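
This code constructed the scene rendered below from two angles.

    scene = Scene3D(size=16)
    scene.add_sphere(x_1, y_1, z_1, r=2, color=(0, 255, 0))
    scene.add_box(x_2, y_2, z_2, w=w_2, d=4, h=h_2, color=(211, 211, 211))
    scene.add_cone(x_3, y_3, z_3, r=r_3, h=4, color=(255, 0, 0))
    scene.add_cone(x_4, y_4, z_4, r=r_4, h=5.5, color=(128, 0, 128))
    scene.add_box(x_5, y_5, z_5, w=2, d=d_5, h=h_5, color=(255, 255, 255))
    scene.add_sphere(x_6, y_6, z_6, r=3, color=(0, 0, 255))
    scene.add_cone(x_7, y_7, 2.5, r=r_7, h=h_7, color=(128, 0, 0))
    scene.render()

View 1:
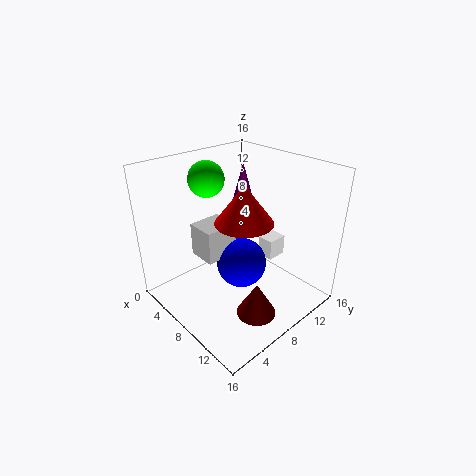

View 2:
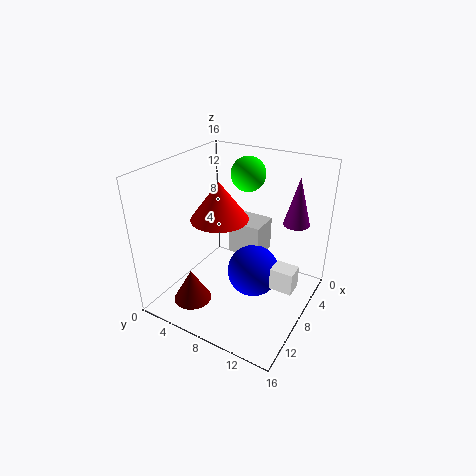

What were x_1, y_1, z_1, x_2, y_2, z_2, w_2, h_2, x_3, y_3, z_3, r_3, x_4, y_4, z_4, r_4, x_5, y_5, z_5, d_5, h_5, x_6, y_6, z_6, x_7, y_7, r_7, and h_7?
x_1 = 4, y_1 = 7, z_1 = 14, x_2 = 2.5, y_2 = 5.5, z_2 = 4.5, w_2 = 3.5, h_2 = 4, x_3 = 10, y_3 = 7, z_3 = 11, r_3 = 3, x_4 = 3.5, y_4 = 13, z_4 = 9, r_4 = 1.5, x_5 = 7, y_5 = 12.5, z_5 = 3.5, d_5 = 2.5, h_5 = 2.5, x_6 = 7, y_6 = 9.5, z_6 = 3.5, x_7 = 13.5, y_7 = 5.5, r_7 = 2, h_7 = 3.5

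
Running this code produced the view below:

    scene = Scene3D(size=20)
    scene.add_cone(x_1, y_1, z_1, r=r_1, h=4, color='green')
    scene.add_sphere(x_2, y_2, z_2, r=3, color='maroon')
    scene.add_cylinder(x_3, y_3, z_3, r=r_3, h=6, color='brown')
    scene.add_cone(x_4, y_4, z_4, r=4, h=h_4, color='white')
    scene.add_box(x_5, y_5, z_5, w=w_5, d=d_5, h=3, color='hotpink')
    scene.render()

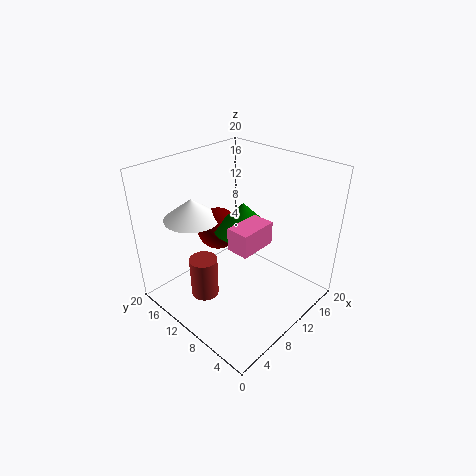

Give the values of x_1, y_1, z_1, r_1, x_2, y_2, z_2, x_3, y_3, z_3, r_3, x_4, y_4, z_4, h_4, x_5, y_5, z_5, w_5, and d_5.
x_1 = 11
y_1 = 10
z_1 = 11
r_1 = 4
x_2 = 10
y_2 = 14
z_2 = 10
x_3 = 6
y_3 = 13
z_3 = 1
r_3 = 2
x_4 = 7
y_4 = 16
z_4 = 12
h_4 = 3
x_5 = 6
y_5 = 5
z_5 = 11
w_5 = 5
d_5 = 3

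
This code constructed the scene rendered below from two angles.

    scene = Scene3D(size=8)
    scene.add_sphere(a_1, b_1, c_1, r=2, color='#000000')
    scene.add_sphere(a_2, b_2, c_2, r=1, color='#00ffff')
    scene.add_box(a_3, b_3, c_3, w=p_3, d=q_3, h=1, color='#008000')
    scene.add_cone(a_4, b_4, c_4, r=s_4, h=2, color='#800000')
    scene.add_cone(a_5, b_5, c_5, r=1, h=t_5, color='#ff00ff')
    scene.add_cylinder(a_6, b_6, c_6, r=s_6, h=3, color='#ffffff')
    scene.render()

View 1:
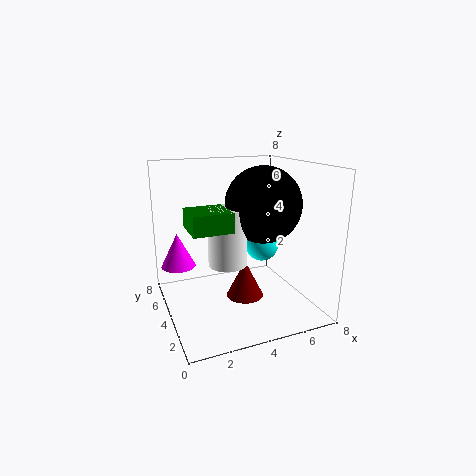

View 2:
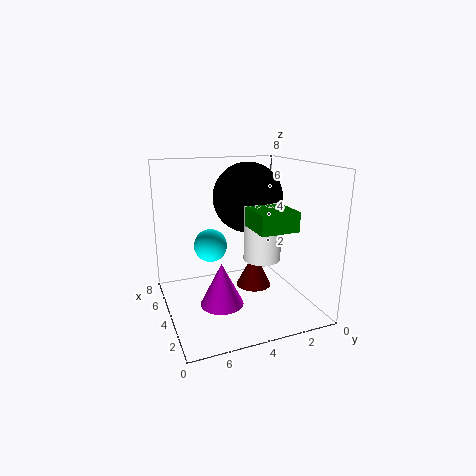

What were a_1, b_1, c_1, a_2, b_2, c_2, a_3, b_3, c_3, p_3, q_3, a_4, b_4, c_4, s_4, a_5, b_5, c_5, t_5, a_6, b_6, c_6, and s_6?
a_1 = 5
b_1 = 3
c_1 = 6
a_2 = 6
b_2 = 5
c_2 = 3
a_3 = 1
b_3 = 2
c_3 = 5
p_3 = 2
q_3 = 2
a_4 = 4
b_4 = 3
c_4 = 1
s_4 = 1
a_5 = 1
b_5 = 6
c_5 = 2
t_5 = 2
a_6 = 3
b_6 = 3
c_6 = 3
s_6 = 1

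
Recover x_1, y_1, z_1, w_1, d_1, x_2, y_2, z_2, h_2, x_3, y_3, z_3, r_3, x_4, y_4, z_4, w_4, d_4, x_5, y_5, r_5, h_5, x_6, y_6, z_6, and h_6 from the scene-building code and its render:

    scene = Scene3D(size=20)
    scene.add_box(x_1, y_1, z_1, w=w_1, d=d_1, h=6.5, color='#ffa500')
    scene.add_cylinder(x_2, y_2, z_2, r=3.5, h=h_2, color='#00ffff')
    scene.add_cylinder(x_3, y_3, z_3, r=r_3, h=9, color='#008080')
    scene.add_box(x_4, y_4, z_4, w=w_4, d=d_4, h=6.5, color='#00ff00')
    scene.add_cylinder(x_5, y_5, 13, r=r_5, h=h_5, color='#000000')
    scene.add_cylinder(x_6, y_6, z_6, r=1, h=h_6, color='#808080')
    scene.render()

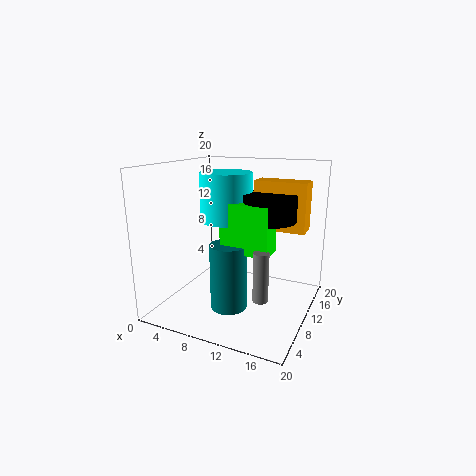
x_1 = 12; y_1 = 10.5; z_1 = 11.5; w_1 = 7; d_1 = 3; x_2 = 8.5; y_2 = 9.5; z_2 = 12.5; h_2 = 6.5; x_3 = 10; y_3 = 7; z_3 = 1; r_3 = 2.5; x_4 = 9; y_4 = 6.5; z_4 = 9; w_4 = 6.5; d_4 = 3.5; x_5 = 14.5; y_5 = 10; r_5 = 3.5; h_5 = 3.5; x_6 = 15; y_6 = 6; z_6 = 3.5; h_6 = 6.5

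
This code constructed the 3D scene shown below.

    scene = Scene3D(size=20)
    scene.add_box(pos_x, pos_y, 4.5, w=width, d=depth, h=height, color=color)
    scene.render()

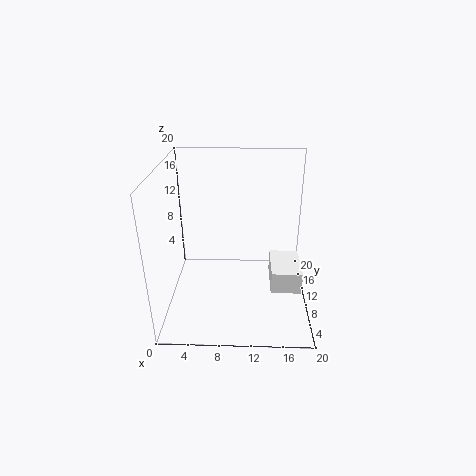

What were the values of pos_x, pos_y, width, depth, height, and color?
pos_x = 14.5; pos_y = 5; width = 4; depth = 6; height = 3; color = 'white'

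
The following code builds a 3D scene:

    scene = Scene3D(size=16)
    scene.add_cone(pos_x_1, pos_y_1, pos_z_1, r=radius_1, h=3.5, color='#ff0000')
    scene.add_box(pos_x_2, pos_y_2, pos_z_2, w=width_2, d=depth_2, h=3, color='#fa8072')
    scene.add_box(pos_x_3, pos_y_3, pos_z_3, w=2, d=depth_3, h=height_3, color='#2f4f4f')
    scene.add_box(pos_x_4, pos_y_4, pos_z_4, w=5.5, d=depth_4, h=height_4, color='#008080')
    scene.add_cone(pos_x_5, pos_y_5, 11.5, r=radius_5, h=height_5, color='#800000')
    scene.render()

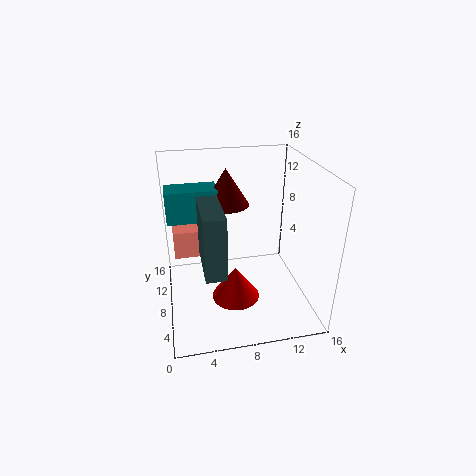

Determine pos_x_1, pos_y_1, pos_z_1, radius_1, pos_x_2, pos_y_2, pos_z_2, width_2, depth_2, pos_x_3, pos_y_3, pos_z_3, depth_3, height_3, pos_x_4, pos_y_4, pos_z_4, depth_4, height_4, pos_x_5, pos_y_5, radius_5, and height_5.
pos_x_1 = 7, pos_y_1 = 4.5, pos_z_1 = 3, radius_1 = 2.5, pos_x_2 = 1, pos_y_2 = 7.5, pos_z_2 = 6.5, width_2 = 3, depth_2 = 2.5, pos_x_3 = 3.5, pos_y_3 = 0.5, pos_z_3 = 8, depth_3 = 5.5, height_3 = 6, pos_x_4 = 0.5, pos_y_4 = 8.5, pos_z_4 = 10, depth_4 = 3, height_4 = 3.5, pos_x_5 = 7, pos_y_5 = 9.5, radius_5 = 2.5, height_5 = 4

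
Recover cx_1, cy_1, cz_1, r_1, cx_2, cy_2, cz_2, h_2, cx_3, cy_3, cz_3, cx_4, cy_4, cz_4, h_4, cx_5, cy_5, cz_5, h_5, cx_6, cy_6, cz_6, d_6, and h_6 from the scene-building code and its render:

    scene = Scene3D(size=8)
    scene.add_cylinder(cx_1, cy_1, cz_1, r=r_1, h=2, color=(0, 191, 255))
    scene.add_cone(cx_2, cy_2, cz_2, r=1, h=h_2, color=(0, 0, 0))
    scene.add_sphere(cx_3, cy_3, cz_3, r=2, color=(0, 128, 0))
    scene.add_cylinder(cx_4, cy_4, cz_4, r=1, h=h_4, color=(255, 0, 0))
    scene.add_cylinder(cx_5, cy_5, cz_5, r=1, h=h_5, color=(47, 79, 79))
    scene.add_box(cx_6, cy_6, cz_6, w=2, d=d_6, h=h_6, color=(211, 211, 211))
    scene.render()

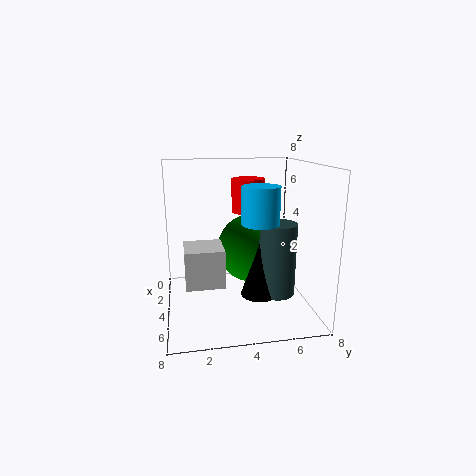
cx_1 = 5
cy_1 = 5
cz_1 = 5
r_1 = 1
cx_2 = 5
cy_2 = 5
cz_2 = 1
h_2 = 3
cx_3 = 3
cy_3 = 5
cz_3 = 3
cx_4 = 2
cy_4 = 5
cz_4 = 5
h_4 = 2
cx_5 = 5
cy_5 = 6
cz_5 = 1
h_5 = 4
cx_6 = 4
cy_6 = 1
cz_6 = 2
d_6 = 2
h_6 = 2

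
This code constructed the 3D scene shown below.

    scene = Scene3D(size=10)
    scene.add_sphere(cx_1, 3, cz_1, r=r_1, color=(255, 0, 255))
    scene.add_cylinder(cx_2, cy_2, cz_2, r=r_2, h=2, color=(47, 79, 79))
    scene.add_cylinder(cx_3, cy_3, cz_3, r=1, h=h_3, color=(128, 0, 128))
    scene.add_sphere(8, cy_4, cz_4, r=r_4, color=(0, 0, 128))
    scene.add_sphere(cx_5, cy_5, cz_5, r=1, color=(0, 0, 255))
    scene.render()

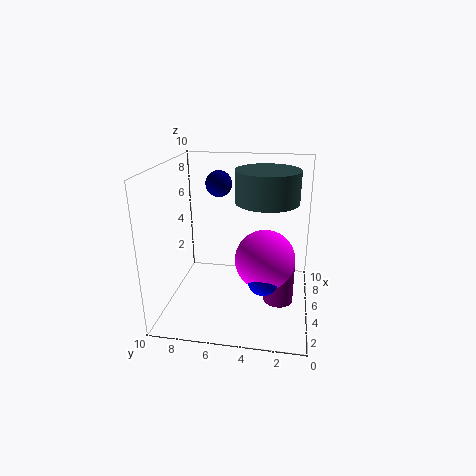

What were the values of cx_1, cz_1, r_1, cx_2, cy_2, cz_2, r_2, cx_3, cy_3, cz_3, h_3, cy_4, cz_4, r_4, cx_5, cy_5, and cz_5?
cx_1 = 4; cz_1 = 4; r_1 = 2; cx_2 = 4; cy_2 = 3; cz_2 = 8; r_2 = 2; cx_3 = 4; cy_3 = 2; cz_3 = 1; h_3 = 3; cy_4 = 7; cz_4 = 8; r_4 = 1; cx_5 = 3; cy_5 = 3; cz_5 = 3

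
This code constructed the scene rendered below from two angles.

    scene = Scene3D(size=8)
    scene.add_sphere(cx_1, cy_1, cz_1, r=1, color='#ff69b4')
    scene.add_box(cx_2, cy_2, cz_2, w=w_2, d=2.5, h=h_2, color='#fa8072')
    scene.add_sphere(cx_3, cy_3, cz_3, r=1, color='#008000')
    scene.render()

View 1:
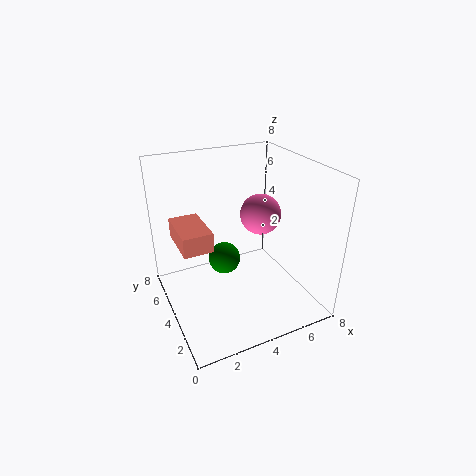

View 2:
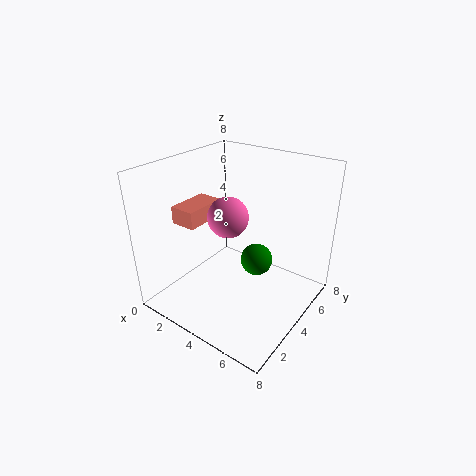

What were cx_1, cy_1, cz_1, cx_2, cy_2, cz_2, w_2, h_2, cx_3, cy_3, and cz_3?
cx_1 = 4.5
cy_1 = 2.5
cz_1 = 6
cx_2 = 0.5
cy_2 = 2.5
cz_2 = 4.5
w_2 = 1.5
h_2 = 1
cx_3 = 4
cy_3 = 6
cz_3 = 1.5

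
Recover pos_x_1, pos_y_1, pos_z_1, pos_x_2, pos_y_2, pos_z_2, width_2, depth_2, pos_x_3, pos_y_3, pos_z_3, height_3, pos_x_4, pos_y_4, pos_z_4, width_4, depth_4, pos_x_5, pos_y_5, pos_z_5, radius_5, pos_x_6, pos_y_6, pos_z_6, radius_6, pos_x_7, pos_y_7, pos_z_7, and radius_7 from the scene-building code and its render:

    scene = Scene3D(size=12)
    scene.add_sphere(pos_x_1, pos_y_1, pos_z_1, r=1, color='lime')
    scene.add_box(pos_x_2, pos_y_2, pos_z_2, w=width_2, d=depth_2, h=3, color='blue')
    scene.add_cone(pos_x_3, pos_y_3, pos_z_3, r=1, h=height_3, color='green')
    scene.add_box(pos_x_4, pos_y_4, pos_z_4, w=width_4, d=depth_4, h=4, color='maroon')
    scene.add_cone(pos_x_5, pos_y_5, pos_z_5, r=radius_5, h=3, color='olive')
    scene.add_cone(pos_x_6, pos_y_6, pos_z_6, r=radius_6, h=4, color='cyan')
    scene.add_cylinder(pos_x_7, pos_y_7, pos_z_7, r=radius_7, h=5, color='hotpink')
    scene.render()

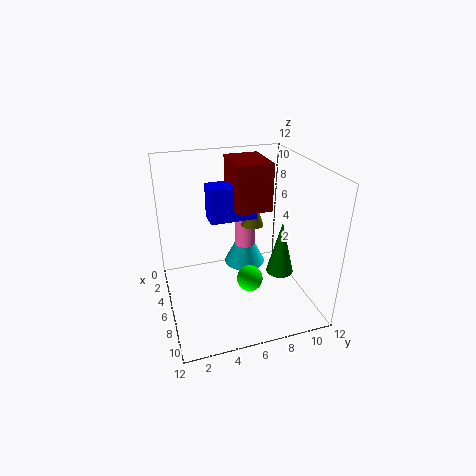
pos_x_1 = 9, pos_y_1 = 6, pos_z_1 = 4, pos_x_2 = 3, pos_y_2 = 4, pos_z_2 = 7, width_2 = 2, depth_2 = 4, pos_x_3 = 10, pos_y_3 = 8, pos_z_3 = 5, height_3 = 4, pos_x_4 = 2, pos_y_4 = 6, pos_z_4 = 8, width_4 = 4, depth_4 = 3, pos_x_5 = 4, pos_y_5 = 8, pos_z_5 = 6, radius_5 = 1, pos_x_6 = 2, pos_y_6 = 8, pos_z_6 = 1, radius_6 = 2, pos_x_7 = 2, pos_y_7 = 8, pos_z_7 = 1, radius_7 = 1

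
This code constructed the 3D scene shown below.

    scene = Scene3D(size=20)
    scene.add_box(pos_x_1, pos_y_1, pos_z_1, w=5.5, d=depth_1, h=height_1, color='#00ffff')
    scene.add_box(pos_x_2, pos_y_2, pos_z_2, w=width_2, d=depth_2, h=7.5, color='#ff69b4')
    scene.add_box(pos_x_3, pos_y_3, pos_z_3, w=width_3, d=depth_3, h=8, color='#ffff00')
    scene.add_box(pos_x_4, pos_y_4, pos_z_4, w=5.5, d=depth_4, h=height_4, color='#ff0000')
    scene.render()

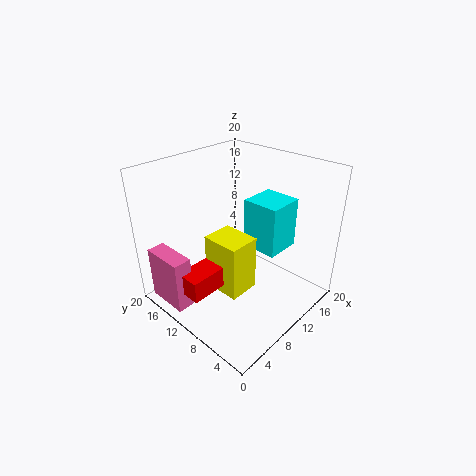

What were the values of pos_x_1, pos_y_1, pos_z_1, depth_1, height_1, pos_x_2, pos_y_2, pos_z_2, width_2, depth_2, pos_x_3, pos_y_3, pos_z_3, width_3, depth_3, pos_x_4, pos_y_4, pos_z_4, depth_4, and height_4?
pos_x_1 = 13.5, pos_y_1 = 6.5, pos_z_1 = 6.5, depth_1 = 5.5, height_1 = 7.5, pos_x_2 = 0.5, pos_y_2 = 12, pos_z_2 = 1.5, width_2 = 2.5, depth_2 = 6, pos_x_3 = 6.5, pos_y_3 = 7.5, pos_z_3 = 2.5, width_3 = 4.5, depth_3 = 5.5, pos_x_4 = 1.5, pos_y_4 = 9.5, pos_z_4 = 4, depth_4 = 3.5, height_4 = 3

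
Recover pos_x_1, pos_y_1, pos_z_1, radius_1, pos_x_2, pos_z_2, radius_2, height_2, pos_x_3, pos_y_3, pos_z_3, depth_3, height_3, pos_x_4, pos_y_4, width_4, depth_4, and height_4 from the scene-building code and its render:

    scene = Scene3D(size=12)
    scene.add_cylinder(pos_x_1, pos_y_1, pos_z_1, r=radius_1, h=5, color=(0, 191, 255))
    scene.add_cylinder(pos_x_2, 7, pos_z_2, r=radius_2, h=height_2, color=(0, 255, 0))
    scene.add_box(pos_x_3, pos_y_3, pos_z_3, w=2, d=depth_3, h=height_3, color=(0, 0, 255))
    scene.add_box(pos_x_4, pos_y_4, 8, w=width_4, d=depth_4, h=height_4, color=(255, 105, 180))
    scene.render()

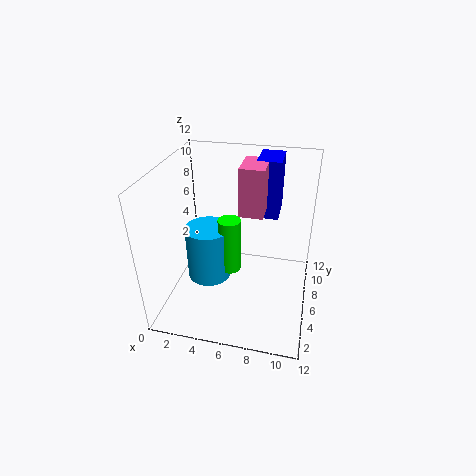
pos_x_1 = 3, pos_y_1 = 7, pos_z_1 = 1, radius_1 = 2, pos_x_2 = 5, pos_z_2 = 2, radius_2 = 1, height_2 = 5, pos_x_3 = 7, pos_y_3 = 8, pos_z_3 = 7, depth_3 = 3, height_3 = 5, pos_x_4 = 6, pos_y_4 = 6, width_4 = 2, depth_4 = 3, height_4 = 4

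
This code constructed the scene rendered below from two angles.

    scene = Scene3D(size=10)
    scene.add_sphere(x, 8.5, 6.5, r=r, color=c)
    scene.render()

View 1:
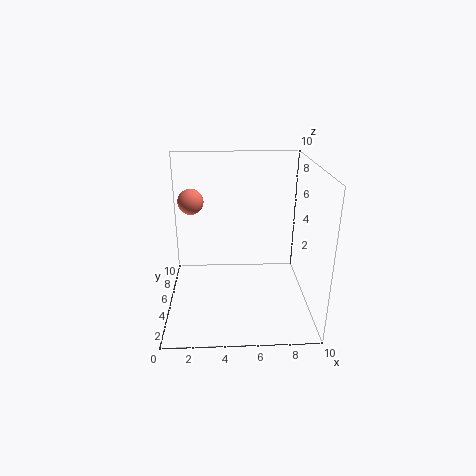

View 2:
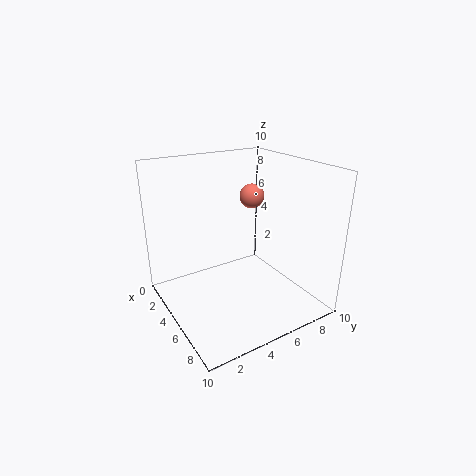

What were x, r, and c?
x = 1.5
r = 1
c = 'salmon'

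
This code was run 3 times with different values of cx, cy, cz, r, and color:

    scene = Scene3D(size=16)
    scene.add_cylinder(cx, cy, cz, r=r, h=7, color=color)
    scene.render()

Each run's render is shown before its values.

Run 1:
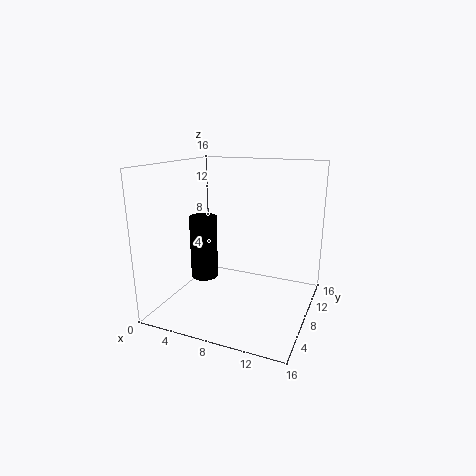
cx = 4.5, cy = 6.5, cz = 3.5, r = 1.5, color = 'black'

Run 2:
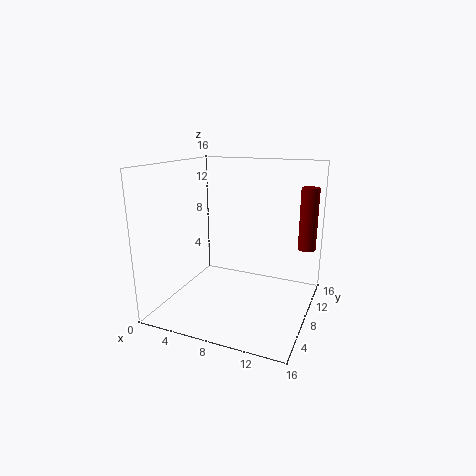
cx = 15, cy = 11.5, cz = 6.5, r = 1, color = 'maroon'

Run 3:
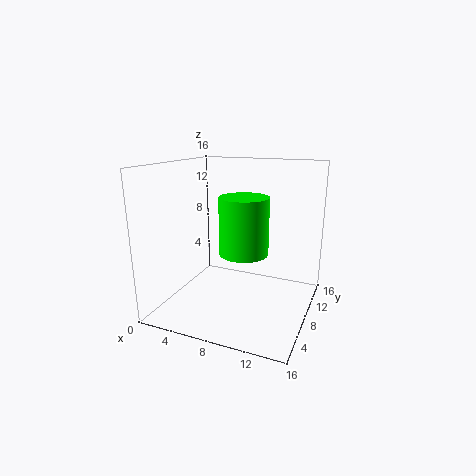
cx = 7.5, cy = 11, cz = 5, r = 3, color = 'lime'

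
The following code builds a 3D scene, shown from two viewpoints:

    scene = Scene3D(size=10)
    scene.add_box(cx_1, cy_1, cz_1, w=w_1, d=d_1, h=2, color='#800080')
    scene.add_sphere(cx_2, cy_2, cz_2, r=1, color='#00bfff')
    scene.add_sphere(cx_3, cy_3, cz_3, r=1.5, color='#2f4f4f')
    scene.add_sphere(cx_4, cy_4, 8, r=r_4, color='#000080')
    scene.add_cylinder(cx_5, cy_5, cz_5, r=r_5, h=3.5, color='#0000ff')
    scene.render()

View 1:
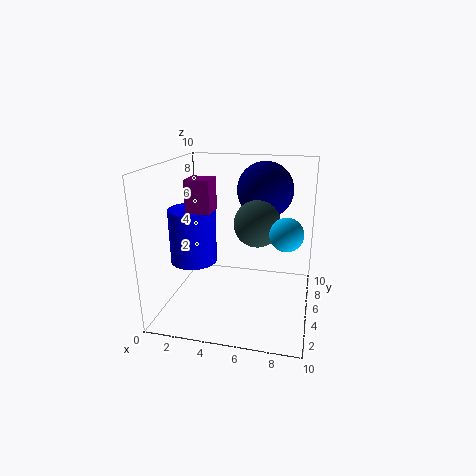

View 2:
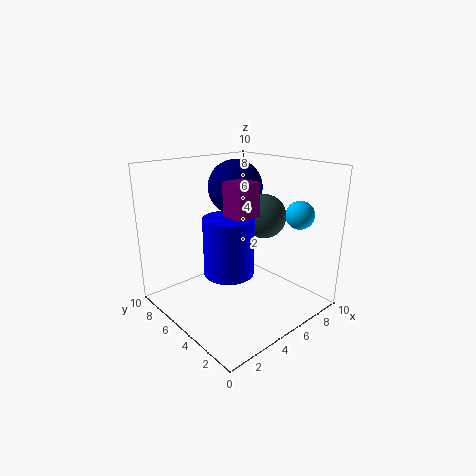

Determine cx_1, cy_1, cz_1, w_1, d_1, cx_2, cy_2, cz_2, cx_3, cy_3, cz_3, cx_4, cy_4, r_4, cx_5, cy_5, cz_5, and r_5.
cx_1 = 2.5; cy_1 = 2; cz_1 = 7.5; w_1 = 1.5; d_1 = 1.5; cx_2 = 8.5; cy_2 = 2.5; cz_2 = 6.5; cx_3 = 6.5; cy_3 = 4; cz_3 = 6.5; cx_4 = 6.5; cy_4 = 7; r_4 = 2; cx_5 = 2.5; cy_5 = 3; cz_5 = 4; r_5 = 1.5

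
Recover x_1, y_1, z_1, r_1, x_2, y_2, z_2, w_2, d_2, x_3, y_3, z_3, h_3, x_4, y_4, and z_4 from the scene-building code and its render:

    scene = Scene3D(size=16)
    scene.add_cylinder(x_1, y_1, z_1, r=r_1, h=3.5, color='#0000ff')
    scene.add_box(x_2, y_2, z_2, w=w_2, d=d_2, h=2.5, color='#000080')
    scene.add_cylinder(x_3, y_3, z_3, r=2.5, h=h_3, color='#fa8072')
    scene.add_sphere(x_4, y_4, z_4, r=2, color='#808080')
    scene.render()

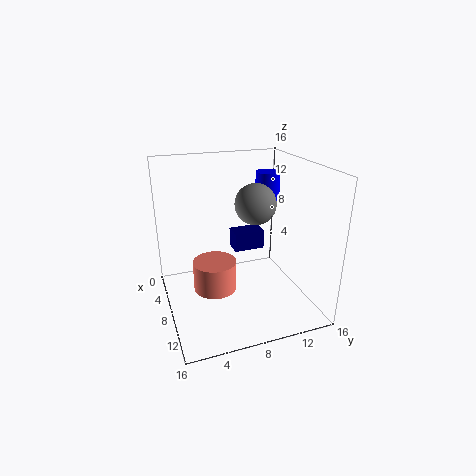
x_1 = 3.5, y_1 = 13.5, z_1 = 10.5, r_1 = 1.5, x_2 = 0.5, y_2 = 9.5, z_2 = 3.5, w_2 = 2.5, d_2 = 4, x_3 = 7, y_3 = 5.5, z_3 = 1.5, h_3 = 3.5, x_4 = 11.5, y_4 = 8.5, z_4 = 13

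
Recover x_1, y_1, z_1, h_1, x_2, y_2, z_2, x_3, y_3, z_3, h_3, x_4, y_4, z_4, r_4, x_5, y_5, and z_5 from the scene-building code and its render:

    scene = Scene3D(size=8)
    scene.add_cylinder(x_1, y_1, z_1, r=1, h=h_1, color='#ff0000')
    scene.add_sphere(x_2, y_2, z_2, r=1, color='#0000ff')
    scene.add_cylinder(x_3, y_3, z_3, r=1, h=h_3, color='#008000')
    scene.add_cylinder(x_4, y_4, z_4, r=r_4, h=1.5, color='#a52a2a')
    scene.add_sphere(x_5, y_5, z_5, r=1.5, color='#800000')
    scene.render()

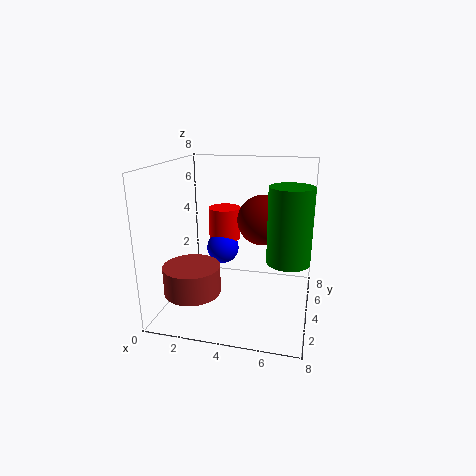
x_1 = 2.5
y_1 = 6.5
z_1 = 3
h_1 = 2
x_2 = 2.5
y_2 = 6
z_2 = 2.5
x_3 = 7
y_3 = 1.5
z_3 = 4
h_3 = 3.5
x_4 = 2
y_4 = 2
z_4 = 1.5
r_4 = 1.5
x_5 = 5
y_5 = 6
z_5 = 4.5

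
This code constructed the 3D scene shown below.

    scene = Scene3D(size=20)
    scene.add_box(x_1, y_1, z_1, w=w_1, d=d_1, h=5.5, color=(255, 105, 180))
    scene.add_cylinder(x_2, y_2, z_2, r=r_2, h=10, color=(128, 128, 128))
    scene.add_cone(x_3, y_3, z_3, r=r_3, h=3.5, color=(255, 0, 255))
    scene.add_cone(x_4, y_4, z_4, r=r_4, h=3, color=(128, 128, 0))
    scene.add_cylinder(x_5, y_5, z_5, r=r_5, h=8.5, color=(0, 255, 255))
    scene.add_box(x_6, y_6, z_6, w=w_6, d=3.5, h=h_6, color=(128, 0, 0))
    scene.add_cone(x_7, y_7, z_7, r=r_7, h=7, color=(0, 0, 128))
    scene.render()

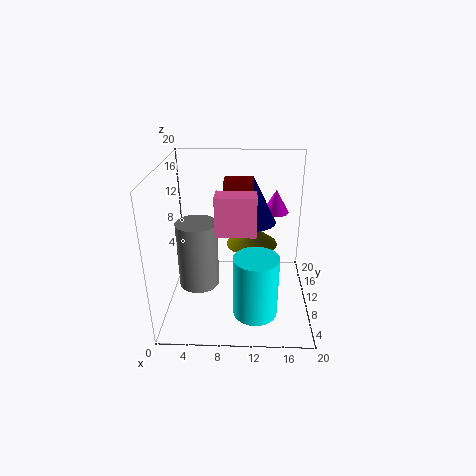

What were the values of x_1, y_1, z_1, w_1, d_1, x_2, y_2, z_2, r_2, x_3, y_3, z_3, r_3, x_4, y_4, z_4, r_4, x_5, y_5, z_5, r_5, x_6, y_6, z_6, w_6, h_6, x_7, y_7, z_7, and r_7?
x_1 = 7; y_1 = 8; z_1 = 11; w_1 = 5.5; d_1 = 3; x_2 = 4; y_2 = 11.5; z_2 = 1.5; r_2 = 3; x_3 = 15.5; y_3 = 16; z_3 = 11.5; r_3 = 2; x_4 = 12; y_4 = 16; z_4 = 6; r_4 = 4; x_5 = 12.5; y_5 = 5.5; z_5 = 1; r_5 = 3; x_6 = 8; y_6 = 11; z_6 = 14; w_6 = 4; h_6 = 3.5; x_7 = 12; y_7 = 14.5; z_7 = 10.5; r_7 = 3.5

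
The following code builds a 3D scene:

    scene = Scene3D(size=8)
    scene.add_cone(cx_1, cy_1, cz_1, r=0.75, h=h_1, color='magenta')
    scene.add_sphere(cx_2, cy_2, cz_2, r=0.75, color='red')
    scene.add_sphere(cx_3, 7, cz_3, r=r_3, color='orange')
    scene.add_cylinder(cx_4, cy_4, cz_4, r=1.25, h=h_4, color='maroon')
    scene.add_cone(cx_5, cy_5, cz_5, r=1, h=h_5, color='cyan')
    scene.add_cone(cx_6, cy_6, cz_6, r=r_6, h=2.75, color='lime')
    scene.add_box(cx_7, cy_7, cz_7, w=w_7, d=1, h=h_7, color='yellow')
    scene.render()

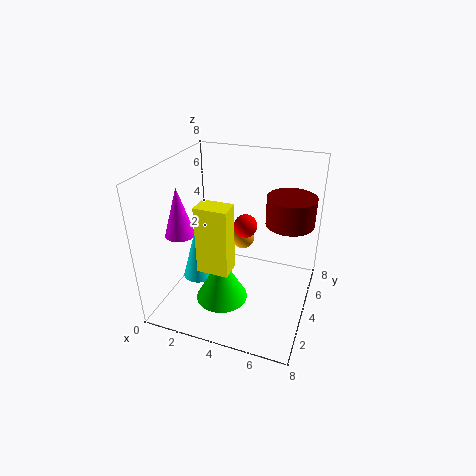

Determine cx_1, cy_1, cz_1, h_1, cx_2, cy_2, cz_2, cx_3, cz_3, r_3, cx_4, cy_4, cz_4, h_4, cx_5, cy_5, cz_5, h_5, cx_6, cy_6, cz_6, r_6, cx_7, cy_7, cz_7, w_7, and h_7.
cx_1 = 1.75; cy_1 = 1.75; cz_1 = 5; h_1 = 2.5; cx_2 = 3.5; cy_2 = 6.75; cz_2 = 3.25; cx_3 = 3.25; cz_3 = 2.25; r_3 = 0.75; cx_4 = 6.75; cy_4 = 4.25; cz_4 = 5.25; h_4 = 1.5; cx_5 = 1; cy_5 = 4.75; cz_5 = 0.25; h_5 = 3.5; cx_6 = 3.25; cy_6 = 3.25; cz_6 = 0.25; r_6 = 1.5; cx_7 = 3.25; cy_7 = 0.5; cz_7 = 4; w_7 = 1.5; h_7 = 3.25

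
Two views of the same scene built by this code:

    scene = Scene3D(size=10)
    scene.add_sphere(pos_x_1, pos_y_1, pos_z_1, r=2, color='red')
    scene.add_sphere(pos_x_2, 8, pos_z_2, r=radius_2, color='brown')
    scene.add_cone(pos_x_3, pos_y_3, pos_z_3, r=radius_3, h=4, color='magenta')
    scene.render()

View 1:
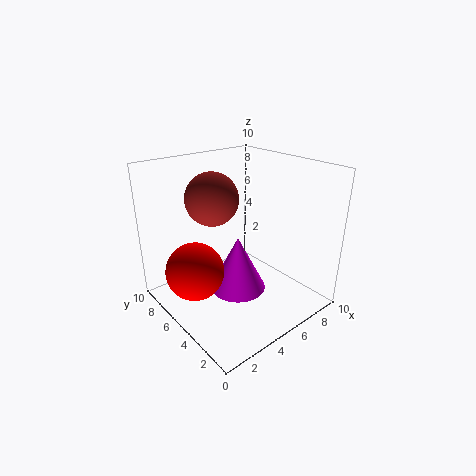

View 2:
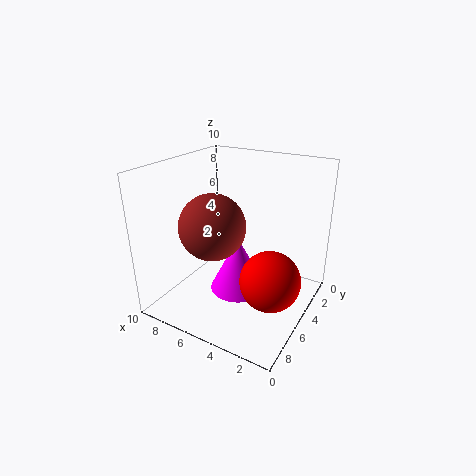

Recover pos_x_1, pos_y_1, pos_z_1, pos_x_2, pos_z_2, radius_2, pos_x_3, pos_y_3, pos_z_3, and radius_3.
pos_x_1 = 2, pos_y_1 = 6, pos_z_1 = 3, pos_x_2 = 5, pos_z_2 = 7, radius_2 = 2, pos_x_3 = 5, pos_y_3 = 5, pos_z_3 = 1, radius_3 = 2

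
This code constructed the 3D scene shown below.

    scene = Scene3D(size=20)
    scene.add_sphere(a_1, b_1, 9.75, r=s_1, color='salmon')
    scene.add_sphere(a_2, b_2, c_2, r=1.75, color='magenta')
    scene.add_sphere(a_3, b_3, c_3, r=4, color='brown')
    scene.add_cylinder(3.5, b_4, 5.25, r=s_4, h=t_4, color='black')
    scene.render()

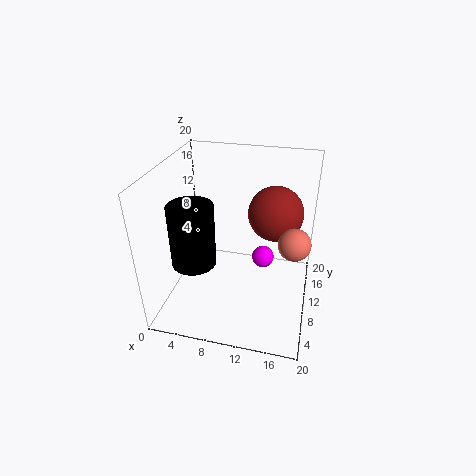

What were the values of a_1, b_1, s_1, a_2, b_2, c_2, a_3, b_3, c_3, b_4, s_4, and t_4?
a_1 = 17.75
b_1 = 10.5
s_1 = 2.25
a_2 = 12.75
b_2 = 15.75
c_2 = 3.25
a_3 = 14.5
b_3 = 14.5
c_3 = 12
b_4 = 9.25
s_4 = 3.25
t_4 = 9.25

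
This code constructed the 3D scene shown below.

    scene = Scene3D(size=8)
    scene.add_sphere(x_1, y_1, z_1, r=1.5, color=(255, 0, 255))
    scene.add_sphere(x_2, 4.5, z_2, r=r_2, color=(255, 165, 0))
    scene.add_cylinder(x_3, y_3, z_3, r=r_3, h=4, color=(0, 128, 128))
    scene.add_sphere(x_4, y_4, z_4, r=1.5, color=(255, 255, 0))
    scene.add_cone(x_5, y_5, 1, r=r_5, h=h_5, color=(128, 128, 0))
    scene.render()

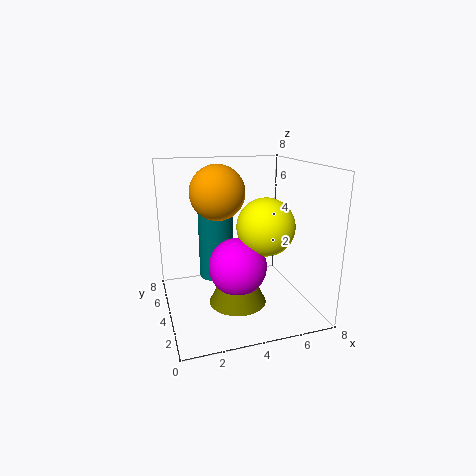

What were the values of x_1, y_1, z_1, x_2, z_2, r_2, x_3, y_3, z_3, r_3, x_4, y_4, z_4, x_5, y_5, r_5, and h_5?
x_1 = 3.5, y_1 = 2.5, z_1 = 3, x_2 = 3, z_2 = 6.5, r_2 = 1.5, x_3 = 3, y_3 = 5, z_3 = 1.5, r_3 = 1, x_4 = 5, y_4 = 2.5, z_4 = 5, x_5 = 3.5, y_5 = 2.5, r_5 = 1.5, h_5 = 3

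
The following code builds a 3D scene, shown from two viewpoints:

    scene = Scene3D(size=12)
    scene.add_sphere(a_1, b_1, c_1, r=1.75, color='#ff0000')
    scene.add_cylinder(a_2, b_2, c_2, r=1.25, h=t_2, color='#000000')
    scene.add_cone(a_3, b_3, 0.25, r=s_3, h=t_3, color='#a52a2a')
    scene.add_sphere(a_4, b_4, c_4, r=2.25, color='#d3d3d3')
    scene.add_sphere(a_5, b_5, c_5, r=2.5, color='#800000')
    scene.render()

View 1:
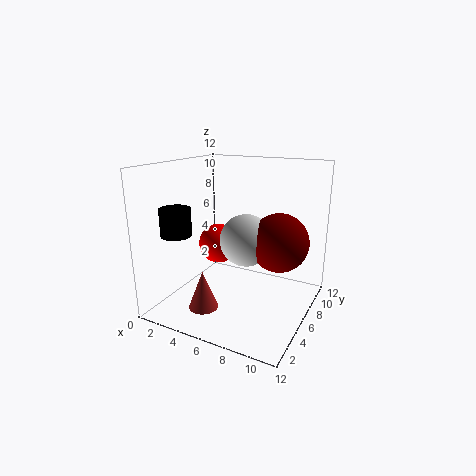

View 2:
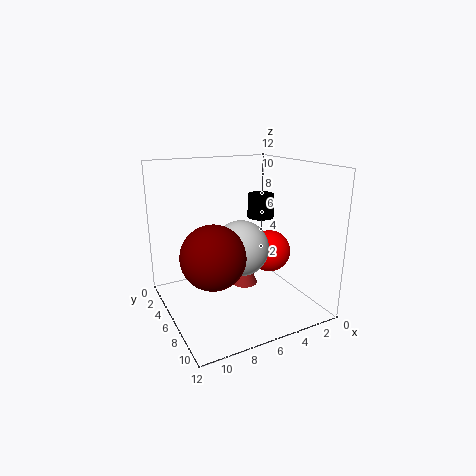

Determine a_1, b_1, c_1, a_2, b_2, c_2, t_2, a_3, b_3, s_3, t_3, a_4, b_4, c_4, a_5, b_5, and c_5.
a_1 = 3.5; b_1 = 7; c_1 = 4.75; a_2 = 2; b_2 = 3; c_2 = 6.5; t_2 = 2.25; a_3 = 4; b_3 = 3.5; s_3 = 1.25; t_3 = 3.25; a_4 = 6.25; b_4 = 7; c_4 = 5.5; a_5 = 9; b_5 = 7.75; c_5 = 5.5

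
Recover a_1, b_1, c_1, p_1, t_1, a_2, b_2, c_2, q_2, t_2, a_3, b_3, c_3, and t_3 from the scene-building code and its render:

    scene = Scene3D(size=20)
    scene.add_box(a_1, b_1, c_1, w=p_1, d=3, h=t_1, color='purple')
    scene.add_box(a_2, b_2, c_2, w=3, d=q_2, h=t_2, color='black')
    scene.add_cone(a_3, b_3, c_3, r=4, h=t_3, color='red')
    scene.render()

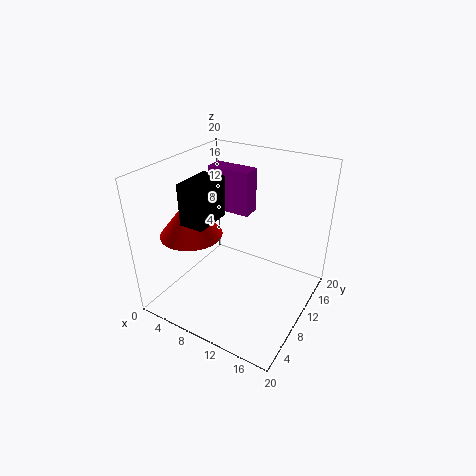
a_1 = 1
b_1 = 16
c_1 = 10
p_1 = 7
t_1 = 7
a_2 = 7
b_2 = 2
c_2 = 15
q_2 = 5
t_2 = 5
a_3 = 6
b_3 = 5
c_3 = 12
t_3 = 5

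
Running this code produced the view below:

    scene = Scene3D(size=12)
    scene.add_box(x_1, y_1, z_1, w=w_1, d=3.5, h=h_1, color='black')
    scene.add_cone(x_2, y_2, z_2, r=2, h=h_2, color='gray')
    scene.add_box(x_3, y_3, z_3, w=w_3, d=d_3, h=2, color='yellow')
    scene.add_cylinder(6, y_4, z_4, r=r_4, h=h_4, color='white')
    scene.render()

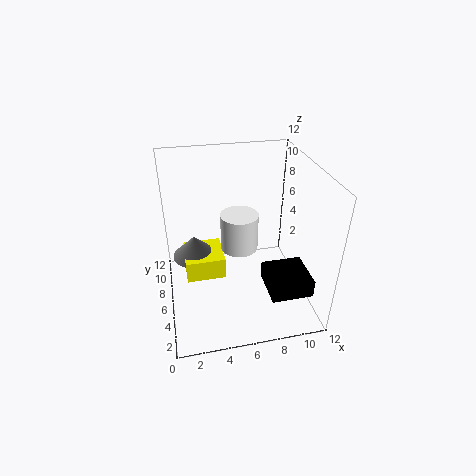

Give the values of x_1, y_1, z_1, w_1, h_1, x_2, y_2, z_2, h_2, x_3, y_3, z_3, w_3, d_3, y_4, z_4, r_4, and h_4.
x_1 = 8, y_1 = 2, z_1 = 2, w_1 = 3.5, h_1 = 1.5, x_2 = 2.5, y_2 = 8.5, z_2 = 3, h_2 = 2, x_3 = 1.5, y_3 = 6.5, z_3 = 1.5, w_3 = 3.5, d_3 = 3.5, y_4 = 5.5, z_4 = 5.5, r_4 = 1.5, h_4 = 3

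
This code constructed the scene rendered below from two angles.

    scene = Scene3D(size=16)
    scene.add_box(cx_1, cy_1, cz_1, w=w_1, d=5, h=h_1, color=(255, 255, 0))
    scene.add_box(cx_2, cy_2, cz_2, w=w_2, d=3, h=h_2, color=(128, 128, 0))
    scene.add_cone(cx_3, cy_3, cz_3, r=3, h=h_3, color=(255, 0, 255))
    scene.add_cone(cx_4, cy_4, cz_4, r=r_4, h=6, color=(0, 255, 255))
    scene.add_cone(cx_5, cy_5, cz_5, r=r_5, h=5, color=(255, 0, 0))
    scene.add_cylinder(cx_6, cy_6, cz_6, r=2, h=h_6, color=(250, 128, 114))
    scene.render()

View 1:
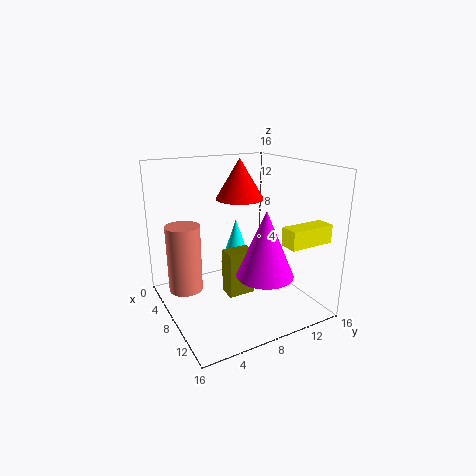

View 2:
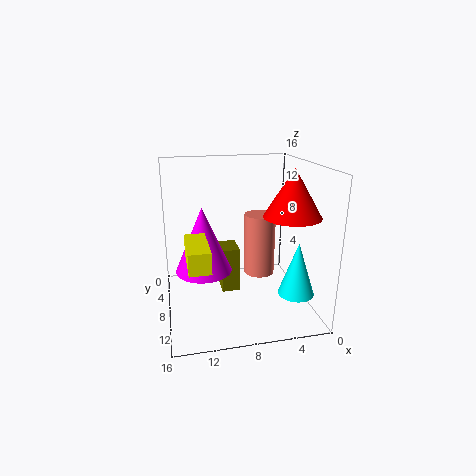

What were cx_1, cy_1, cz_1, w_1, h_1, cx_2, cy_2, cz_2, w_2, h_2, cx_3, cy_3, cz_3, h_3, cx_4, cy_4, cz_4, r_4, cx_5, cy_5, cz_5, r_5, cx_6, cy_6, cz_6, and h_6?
cx_1 = 12, cy_1 = 11, cz_1 = 8, w_1 = 2, h_1 = 2, cx_2 = 8, cy_2 = 6, cz_2 = 2, w_2 = 2, h_2 = 5, cx_3 = 12, cy_3 = 9, cz_3 = 5, h_3 = 7, cx_4 = 2, cy_4 = 11, cz_4 = 2, r_4 = 2, cx_5 = 3, cy_5 = 11, cz_5 = 11, r_5 = 3, cx_6 = 4, cy_6 = 3, cz_6 = 1, h_6 = 8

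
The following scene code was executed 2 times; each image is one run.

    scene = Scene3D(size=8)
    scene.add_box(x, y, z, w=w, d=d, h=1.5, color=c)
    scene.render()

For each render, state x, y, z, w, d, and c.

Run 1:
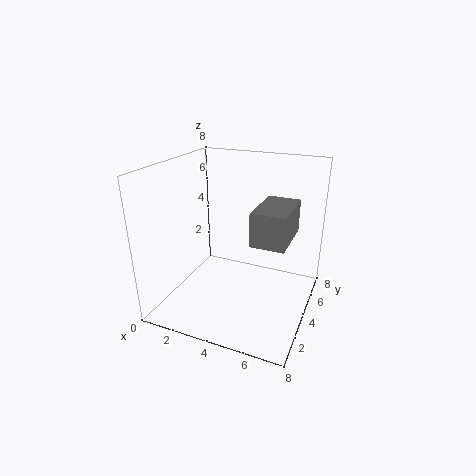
x = 6
y = 0.5
z = 5.5
w = 1.5
d = 2.5
c = 'gray'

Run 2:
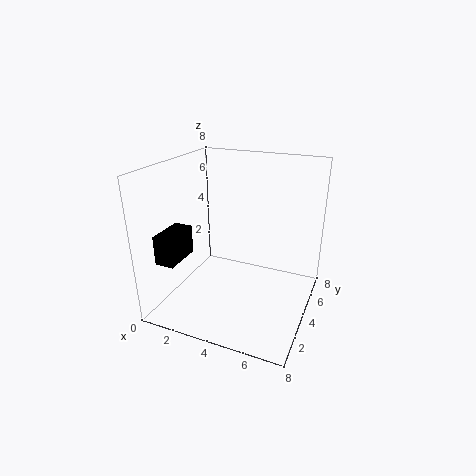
x = 1
y = 0.5
z = 3.5
w = 1
d = 2
c = 'black'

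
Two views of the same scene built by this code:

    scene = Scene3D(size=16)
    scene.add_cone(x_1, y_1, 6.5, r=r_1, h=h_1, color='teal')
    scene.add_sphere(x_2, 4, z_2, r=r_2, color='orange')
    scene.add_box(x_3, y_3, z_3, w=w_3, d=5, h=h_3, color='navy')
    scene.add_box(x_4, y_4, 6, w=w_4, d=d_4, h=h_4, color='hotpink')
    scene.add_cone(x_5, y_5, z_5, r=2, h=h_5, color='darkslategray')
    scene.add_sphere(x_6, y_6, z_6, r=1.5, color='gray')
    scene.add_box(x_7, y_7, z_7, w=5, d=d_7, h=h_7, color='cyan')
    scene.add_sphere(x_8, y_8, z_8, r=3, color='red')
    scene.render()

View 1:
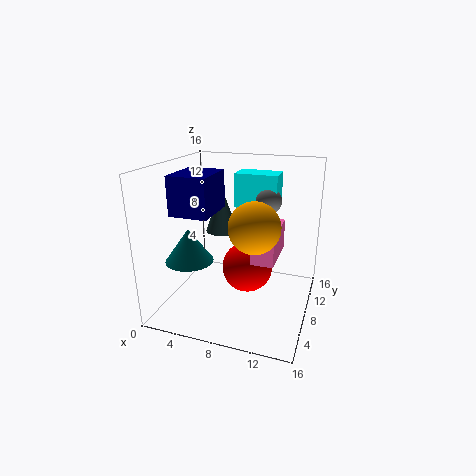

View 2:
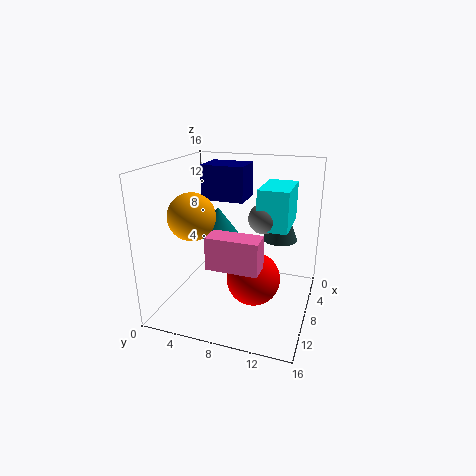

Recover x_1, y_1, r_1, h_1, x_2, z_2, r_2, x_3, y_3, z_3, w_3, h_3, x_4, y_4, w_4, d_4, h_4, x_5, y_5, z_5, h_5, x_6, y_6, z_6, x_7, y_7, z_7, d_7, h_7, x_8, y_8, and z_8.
x_1 = 4
y_1 = 4
r_1 = 2.5
h_1 = 3.5
x_2 = 11
z_2 = 11
r_2 = 2.5
x_3 = 2.5
y_3 = 3
z_3 = 11.5
w_3 = 4
h_3 = 4
x_4 = 10
y_4 = 6
w_4 = 2.5
d_4 = 5.5
h_4 = 3.5
x_5 = 4.5
y_5 = 12
z_5 = 7
h_5 = 5.5
x_6 = 10.5
y_6 = 11.5
z_6 = 11.5
x_7 = 6.5
y_7 = 11
z_7 = 10.5
d_7 = 3
h_7 = 4
x_8 = 8.5
y_8 = 10
z_8 = 3.5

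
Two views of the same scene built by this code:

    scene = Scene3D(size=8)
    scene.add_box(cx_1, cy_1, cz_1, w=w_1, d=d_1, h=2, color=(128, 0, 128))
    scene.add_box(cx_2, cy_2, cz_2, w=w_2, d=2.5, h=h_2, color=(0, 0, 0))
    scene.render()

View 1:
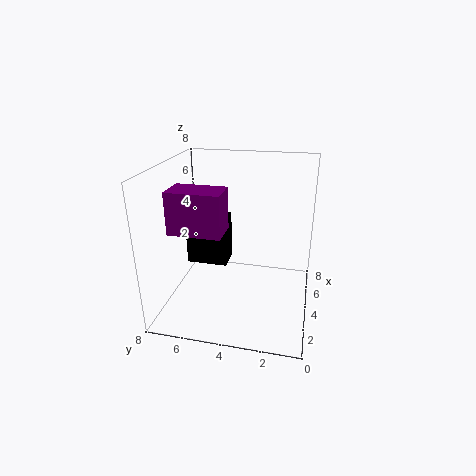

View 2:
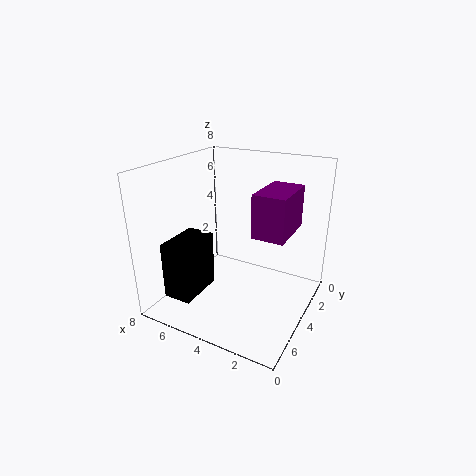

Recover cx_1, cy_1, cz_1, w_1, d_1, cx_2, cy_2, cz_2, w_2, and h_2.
cx_1 = 0.5, cy_1 = 4, cz_1 = 5.5, w_1 = 1.5, d_1 = 2.5, cx_2 = 5, cy_2 = 5, cz_2 = 1.5, w_2 = 1.5, h_2 = 3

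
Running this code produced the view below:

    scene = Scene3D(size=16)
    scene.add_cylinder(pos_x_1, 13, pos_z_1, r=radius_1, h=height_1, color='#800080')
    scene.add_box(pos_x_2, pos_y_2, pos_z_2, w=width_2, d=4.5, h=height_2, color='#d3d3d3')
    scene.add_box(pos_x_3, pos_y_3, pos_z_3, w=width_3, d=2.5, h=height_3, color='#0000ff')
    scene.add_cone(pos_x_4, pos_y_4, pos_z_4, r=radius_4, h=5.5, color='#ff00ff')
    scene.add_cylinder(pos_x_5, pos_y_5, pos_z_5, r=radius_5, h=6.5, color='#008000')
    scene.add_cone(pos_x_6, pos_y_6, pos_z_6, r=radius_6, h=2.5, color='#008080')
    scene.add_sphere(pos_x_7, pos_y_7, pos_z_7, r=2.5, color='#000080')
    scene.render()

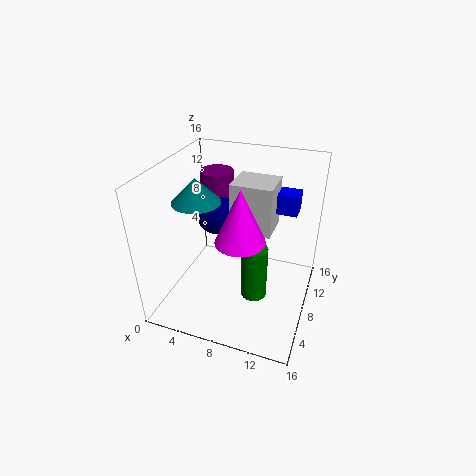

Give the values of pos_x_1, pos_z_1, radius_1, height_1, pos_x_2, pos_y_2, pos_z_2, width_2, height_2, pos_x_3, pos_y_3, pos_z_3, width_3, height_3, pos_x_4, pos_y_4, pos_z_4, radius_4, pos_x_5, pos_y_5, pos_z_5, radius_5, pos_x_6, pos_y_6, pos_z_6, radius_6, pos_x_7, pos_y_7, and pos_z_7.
pos_x_1 = 3.5
pos_z_1 = 10.5
radius_1 = 2
height_1 = 3
pos_x_2 = 6
pos_y_2 = 10.5
pos_z_2 = 7
width_2 = 5
height_2 = 6
pos_x_3 = 9.5
pos_y_3 = 13
pos_z_3 = 9
width_3 = 4
height_3 = 2.5
pos_x_4 = 9.5
pos_y_4 = 4.5
pos_z_4 = 10
radius_4 = 2.5
pos_x_5 = 10
pos_y_5 = 8
pos_z_5 = 0.5
radius_5 = 1.5
pos_x_6 = 4.5
pos_y_6 = 5.5
pos_z_6 = 13
radius_6 = 2.5
pos_x_7 = 4
pos_y_7 = 11.5
pos_z_7 = 8.5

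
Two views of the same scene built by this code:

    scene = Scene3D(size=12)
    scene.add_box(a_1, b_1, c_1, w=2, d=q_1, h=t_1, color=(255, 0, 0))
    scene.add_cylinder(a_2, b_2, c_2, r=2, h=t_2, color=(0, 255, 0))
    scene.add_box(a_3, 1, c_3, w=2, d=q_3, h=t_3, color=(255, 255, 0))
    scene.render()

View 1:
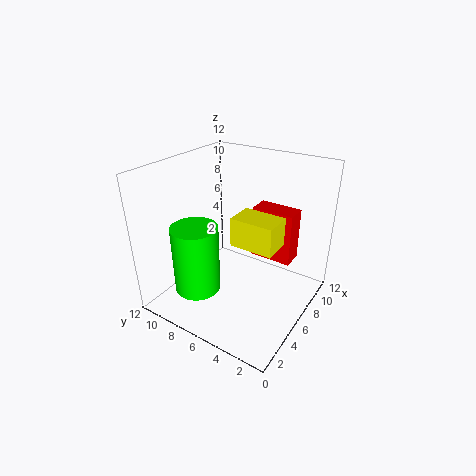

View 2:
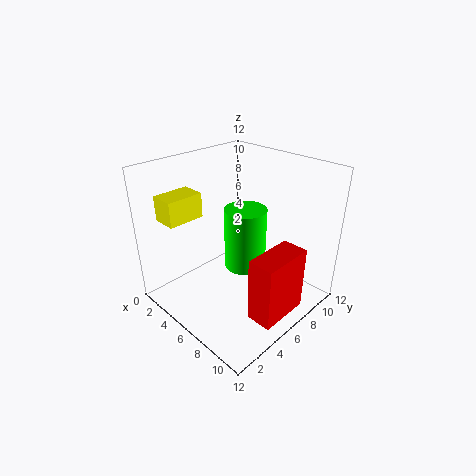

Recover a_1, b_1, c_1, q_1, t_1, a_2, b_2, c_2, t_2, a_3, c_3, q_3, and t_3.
a_1 = 10; b_1 = 3; c_1 = 2; q_1 = 4; t_1 = 5; a_2 = 4; b_2 = 9; c_2 = 1; t_2 = 6; a_3 = 2; c_3 = 8; q_3 = 3; t_3 = 2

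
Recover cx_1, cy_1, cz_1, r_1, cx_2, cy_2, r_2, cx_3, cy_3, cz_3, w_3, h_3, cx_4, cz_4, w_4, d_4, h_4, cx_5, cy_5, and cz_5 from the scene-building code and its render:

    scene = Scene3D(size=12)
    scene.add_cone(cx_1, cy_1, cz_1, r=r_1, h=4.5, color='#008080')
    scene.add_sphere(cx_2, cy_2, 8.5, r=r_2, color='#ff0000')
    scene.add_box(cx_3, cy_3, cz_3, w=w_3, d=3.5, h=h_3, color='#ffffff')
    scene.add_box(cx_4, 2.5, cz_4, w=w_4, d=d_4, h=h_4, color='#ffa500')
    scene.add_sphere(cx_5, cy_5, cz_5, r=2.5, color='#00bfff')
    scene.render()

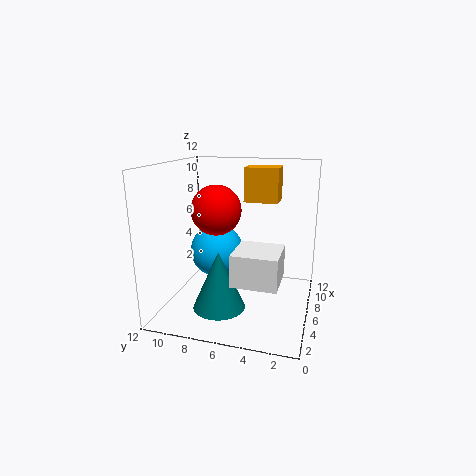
cx_1 = 2.5, cy_1 = 6.5, cz_1 = 1.5, r_1 = 2, cx_2 = 5, cy_2 = 7.5, r_2 = 2, cx_3 = 2, cy_3 = 2, cz_3 = 3.5, w_3 = 3.5, h_3 = 2.5, cx_4 = 4, cz_4 = 9.5, w_4 = 2, d_4 = 2.5, h_4 = 2.5, cx_5 = 9, cy_5 = 9, cz_5 = 3.5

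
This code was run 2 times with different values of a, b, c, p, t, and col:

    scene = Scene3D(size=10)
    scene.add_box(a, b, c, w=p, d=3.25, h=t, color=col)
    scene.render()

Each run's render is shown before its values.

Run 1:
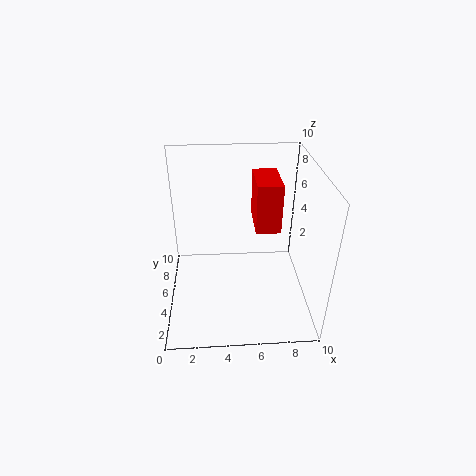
a = 6.25, b = 5, c = 5.25, p = 1.75, t = 3.5, col = 'red'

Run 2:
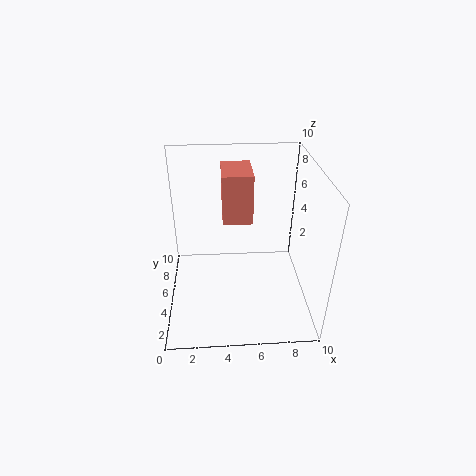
a = 4, b = 6.75, c = 5, p = 2.25, t = 3.75, col = 'salmon'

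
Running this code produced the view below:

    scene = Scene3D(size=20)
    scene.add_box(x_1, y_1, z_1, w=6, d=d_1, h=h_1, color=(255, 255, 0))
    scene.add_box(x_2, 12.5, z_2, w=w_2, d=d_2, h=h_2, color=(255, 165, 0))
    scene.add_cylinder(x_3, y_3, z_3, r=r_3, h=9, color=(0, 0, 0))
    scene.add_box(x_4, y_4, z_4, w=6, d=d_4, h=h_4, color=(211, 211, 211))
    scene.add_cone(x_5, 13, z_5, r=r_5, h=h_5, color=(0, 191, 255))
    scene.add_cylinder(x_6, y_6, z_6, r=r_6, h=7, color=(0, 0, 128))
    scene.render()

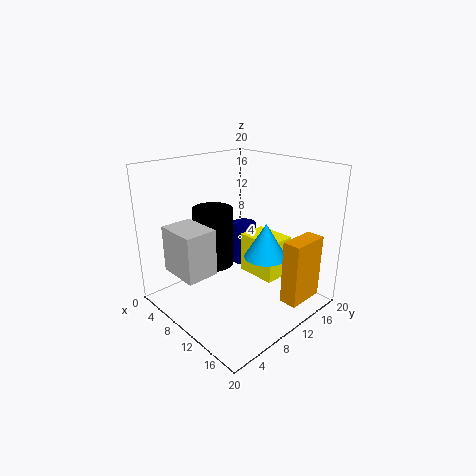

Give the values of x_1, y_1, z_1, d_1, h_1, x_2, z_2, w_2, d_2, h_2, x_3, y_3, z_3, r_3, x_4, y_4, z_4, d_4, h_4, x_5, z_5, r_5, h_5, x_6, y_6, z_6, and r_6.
x_1 = 7.5; y_1 = 13; z_1 = 3; d_1 = 4.5; h_1 = 6; x_2 = 16; z_2 = 1.5; w_2 = 2.5; d_2 = 5.5; h_2 = 9; x_3 = 4.5; y_3 = 10; z_3 = 4; r_3 = 3; x_4 = 3.5; y_4 = 2; z_4 = 5.5; d_4 = 4.5; h_4 = 6.5; x_5 = 12.5; z_5 = 7; r_5 = 3; h_5 = 5; x_6 = 3.5; y_6 = 17.5; z_6 = 1.5; r_6 = 2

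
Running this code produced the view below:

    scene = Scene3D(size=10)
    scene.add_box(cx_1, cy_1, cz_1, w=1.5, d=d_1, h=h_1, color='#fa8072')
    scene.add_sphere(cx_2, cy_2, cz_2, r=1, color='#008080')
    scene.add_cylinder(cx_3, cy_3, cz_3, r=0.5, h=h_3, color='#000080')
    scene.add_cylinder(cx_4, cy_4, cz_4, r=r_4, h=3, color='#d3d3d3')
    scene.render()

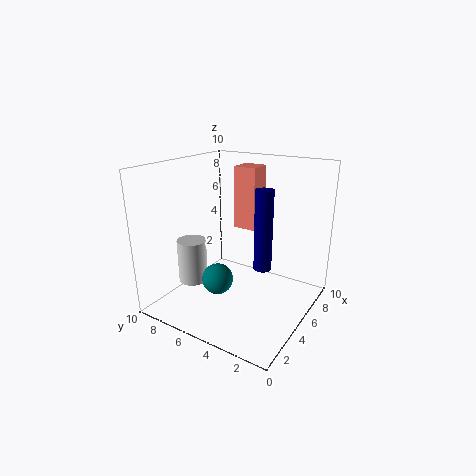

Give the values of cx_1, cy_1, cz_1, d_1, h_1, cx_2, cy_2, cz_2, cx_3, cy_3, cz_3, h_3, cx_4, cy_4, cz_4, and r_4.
cx_1 = 4.5
cy_1 = 3.5
cz_1 = 6
d_1 = 1.5
h_1 = 4
cx_2 = 2.5
cy_2 = 5
cz_2 = 3
cx_3 = 2
cy_3 = 1.5
cz_3 = 5
h_3 = 4.5
cx_4 = 3
cy_4 = 7.5
cz_4 = 2
r_4 = 1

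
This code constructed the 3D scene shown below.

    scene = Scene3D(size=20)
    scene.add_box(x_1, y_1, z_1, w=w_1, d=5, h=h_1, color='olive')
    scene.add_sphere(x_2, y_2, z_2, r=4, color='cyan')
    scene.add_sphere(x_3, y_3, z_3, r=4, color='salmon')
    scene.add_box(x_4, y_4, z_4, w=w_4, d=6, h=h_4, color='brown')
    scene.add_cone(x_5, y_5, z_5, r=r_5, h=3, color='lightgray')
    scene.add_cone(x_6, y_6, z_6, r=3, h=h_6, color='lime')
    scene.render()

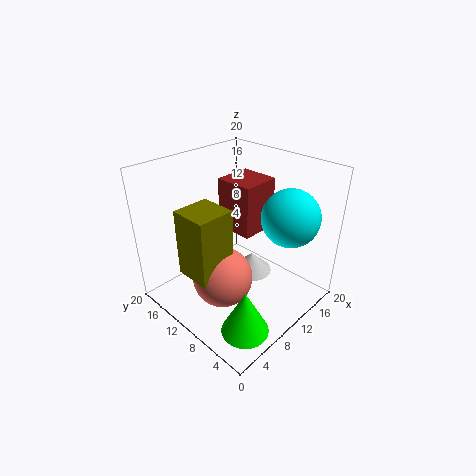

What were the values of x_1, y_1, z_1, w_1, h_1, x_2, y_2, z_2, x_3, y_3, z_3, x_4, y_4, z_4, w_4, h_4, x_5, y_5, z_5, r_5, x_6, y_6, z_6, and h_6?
x_1 = 2; y_1 = 8; z_1 = 7; w_1 = 5; h_1 = 9; x_2 = 15; y_2 = 5; z_2 = 13; x_3 = 6; y_3 = 9; z_3 = 6; x_4 = 13; y_4 = 11; z_4 = 8; w_4 = 6; h_4 = 8; x_5 = 13; y_5 = 10; z_5 = 3; r_5 = 3; x_6 = 4; y_6 = 3; z_6 = 2; h_6 = 6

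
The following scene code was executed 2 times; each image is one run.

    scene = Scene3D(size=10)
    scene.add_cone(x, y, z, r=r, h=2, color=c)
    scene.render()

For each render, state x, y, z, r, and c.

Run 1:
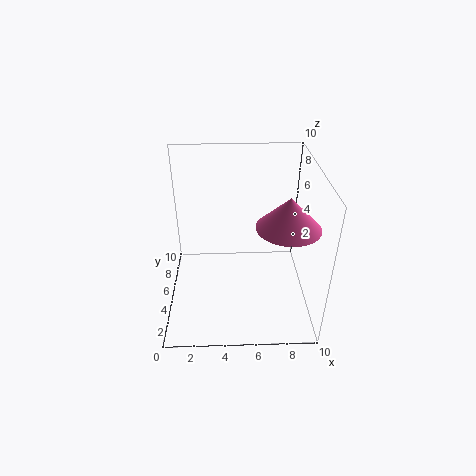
x = 8, y = 3, z = 7, r = 2, c = 'hotpink'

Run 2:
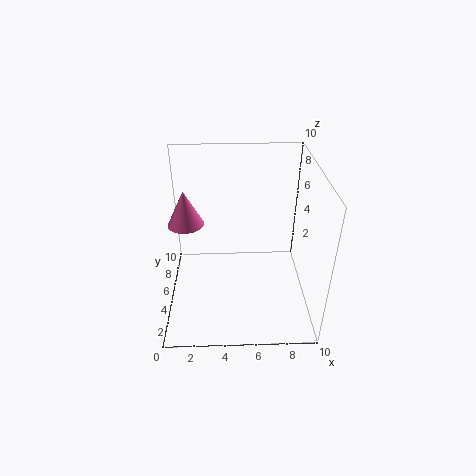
x = 2, y = 2, z = 8, r = 1, c = 'hotpink'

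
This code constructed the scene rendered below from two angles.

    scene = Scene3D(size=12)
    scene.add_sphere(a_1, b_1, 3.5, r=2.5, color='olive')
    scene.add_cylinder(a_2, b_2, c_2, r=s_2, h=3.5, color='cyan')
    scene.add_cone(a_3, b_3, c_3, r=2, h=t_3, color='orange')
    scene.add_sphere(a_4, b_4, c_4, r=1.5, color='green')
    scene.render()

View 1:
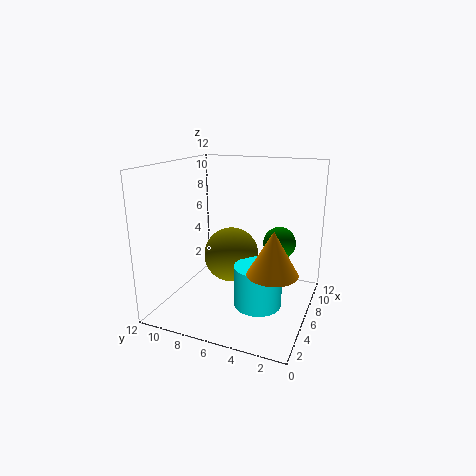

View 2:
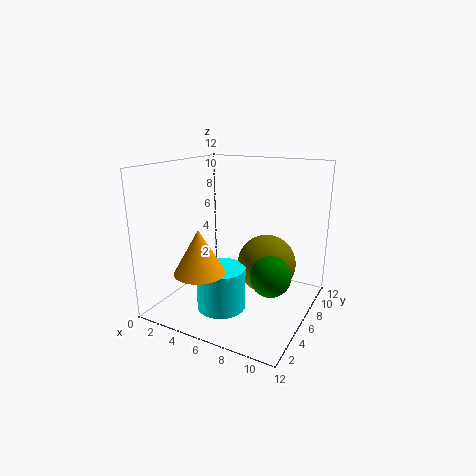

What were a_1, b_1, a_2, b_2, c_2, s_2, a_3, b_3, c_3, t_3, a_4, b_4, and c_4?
a_1 = 8, b_1 = 7.5, a_2 = 5.5, b_2 = 4, c_2 = 0.5, s_2 = 2, a_3 = 4.5, b_3 = 2.5, c_3 = 4, t_3 = 3.5, a_4 = 10, b_4 = 3.5, c_4 = 4.5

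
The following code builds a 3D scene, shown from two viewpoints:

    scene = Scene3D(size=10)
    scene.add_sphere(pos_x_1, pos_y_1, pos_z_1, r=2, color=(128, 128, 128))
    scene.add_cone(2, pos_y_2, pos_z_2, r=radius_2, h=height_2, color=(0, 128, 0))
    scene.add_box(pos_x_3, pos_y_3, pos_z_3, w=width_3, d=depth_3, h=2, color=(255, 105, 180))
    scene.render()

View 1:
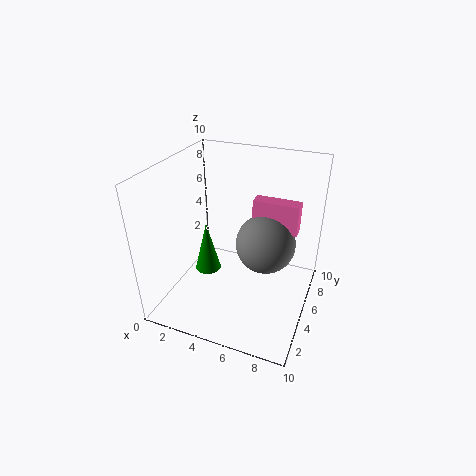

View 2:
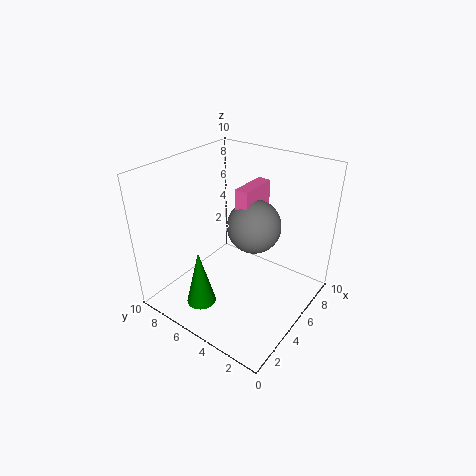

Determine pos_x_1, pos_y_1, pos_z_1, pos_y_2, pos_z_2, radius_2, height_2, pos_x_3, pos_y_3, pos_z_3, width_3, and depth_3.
pos_x_1 = 7
pos_y_1 = 5
pos_z_1 = 5
pos_y_2 = 6
pos_z_2 = 1
radius_2 = 1
height_2 = 4
pos_x_3 = 6
pos_y_3 = 5
pos_z_3 = 6
width_3 = 3
depth_3 = 1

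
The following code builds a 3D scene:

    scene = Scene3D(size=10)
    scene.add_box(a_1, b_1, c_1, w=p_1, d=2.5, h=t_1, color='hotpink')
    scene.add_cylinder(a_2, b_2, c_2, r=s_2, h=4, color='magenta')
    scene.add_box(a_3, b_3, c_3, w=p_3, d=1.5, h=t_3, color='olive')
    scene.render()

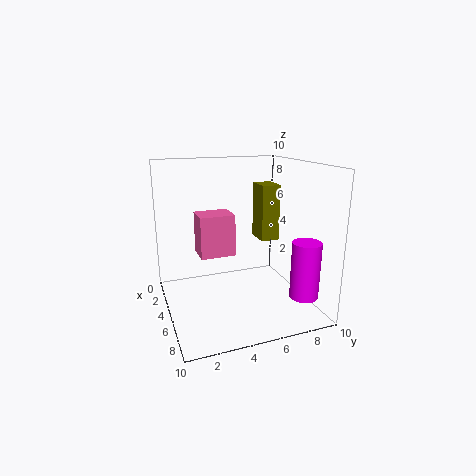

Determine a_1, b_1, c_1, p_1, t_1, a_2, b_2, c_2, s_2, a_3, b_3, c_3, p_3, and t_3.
a_1 = 2.5
b_1 = 2.5
c_1 = 3.5
p_1 = 2
t_1 = 3
a_2 = 7.5
b_2 = 9
c_2 = 1
s_2 = 1
a_3 = 0.5
b_3 = 8
c_3 = 3.5
p_3 = 2
t_3 = 4.5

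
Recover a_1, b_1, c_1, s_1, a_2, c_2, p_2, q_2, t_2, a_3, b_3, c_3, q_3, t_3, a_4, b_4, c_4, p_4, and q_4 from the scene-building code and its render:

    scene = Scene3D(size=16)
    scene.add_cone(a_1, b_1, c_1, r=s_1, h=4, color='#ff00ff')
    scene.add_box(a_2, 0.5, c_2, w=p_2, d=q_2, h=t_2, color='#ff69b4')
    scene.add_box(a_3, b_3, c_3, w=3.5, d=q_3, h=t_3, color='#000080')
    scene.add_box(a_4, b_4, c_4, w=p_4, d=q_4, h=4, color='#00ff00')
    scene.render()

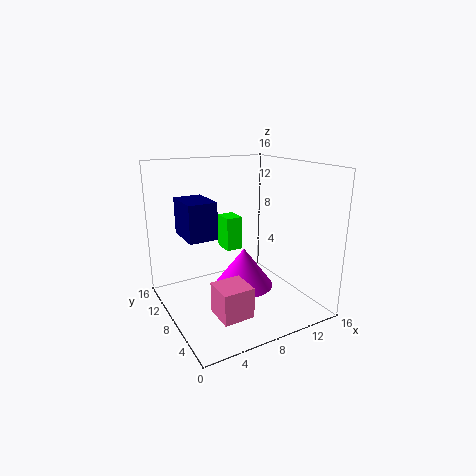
a_1 = 7; b_1 = 5; c_1 = 4; s_1 = 3; a_2 = 2.5; c_2 = 3; p_2 = 3; q_2 = 3; t_2 = 3; a_3 = 3.5; b_3 = 11; c_3 = 7; q_3 = 5; t_3 = 4.5; a_4 = 8; b_4 = 10.5; c_4 = 5.5; p_4 = 2; q_4 = 2.5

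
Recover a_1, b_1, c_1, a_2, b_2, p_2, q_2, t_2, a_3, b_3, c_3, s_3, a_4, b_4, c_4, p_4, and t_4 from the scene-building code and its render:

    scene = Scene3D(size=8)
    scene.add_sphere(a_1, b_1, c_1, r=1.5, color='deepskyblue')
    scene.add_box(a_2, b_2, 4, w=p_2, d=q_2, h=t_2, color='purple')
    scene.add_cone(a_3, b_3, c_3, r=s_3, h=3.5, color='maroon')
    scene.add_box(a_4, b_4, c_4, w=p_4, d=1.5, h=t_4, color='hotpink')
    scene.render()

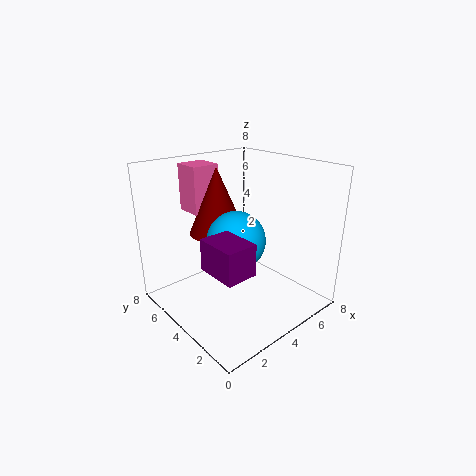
a_1 = 3
b_1 = 3
c_1 = 4.5
a_2 = 0.5
b_2 = 0.5
p_2 = 1.5
q_2 = 2
t_2 = 1.5
a_3 = 3
b_3 = 4.5
c_3 = 4.5
s_3 = 1.5
a_4 = 2
b_4 = 5
c_4 = 5.5
p_4 = 1.5
t_4 = 2.5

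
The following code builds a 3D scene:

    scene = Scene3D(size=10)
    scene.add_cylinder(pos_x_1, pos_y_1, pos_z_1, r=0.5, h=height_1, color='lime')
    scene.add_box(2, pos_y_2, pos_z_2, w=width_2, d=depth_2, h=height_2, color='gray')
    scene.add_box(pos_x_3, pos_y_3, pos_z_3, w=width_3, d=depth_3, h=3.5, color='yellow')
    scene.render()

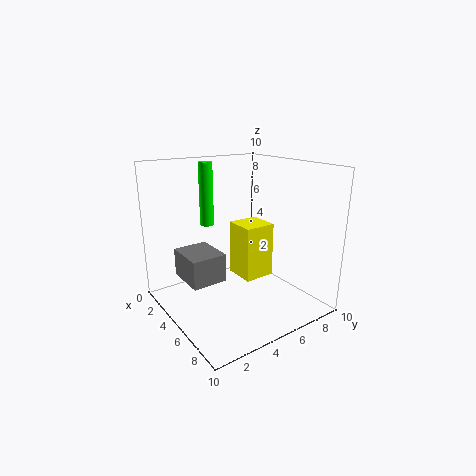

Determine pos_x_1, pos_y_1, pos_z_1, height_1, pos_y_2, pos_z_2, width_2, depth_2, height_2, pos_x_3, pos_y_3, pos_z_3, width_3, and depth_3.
pos_x_1 = 2.5
pos_y_1 = 4
pos_z_1 = 5.5
height_1 = 4.5
pos_y_2 = 1.5
pos_z_2 = 2
width_2 = 3
depth_2 = 2.5
height_2 = 2
pos_x_3 = 5.5
pos_y_3 = 4
pos_z_3 = 3
width_3 = 2
depth_3 = 2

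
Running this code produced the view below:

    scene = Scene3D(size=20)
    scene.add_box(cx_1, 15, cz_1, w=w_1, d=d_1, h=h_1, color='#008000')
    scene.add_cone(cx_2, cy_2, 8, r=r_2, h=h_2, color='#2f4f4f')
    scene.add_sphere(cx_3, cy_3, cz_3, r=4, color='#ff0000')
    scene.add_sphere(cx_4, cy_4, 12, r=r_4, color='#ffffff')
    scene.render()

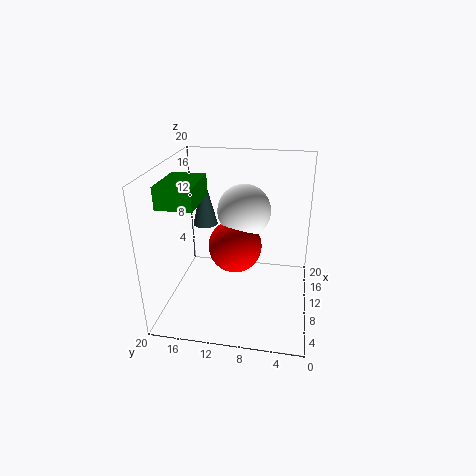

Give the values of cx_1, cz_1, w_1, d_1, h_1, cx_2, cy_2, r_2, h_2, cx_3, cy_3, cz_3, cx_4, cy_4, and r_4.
cx_1 = 6; cz_1 = 15; w_1 = 7; d_1 = 5; h_1 = 3; cx_2 = 18; cy_2 = 17; r_2 = 2; h_2 = 8; cx_3 = 13; cy_3 = 11; cz_3 = 7; cx_4 = 15; cy_4 = 10; r_4 = 4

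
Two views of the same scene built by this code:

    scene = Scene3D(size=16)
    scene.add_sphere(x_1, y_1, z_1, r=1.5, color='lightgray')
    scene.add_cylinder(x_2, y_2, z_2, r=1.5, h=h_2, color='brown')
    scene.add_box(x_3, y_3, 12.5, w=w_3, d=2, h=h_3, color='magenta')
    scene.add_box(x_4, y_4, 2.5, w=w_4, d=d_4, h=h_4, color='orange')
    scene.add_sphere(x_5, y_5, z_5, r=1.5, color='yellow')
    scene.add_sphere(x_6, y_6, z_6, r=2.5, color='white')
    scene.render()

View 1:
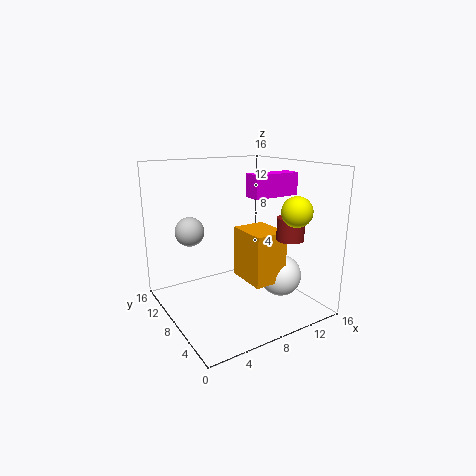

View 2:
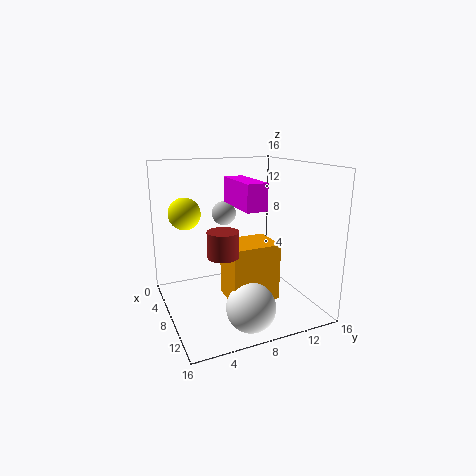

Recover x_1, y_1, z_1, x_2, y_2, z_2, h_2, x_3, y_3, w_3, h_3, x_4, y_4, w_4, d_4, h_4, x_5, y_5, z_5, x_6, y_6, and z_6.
x_1 = 2.5; y_1 = 8.5; z_1 = 9.5; x_2 = 12.5; y_2 = 4.5; z_2 = 8; h_2 = 2.5; x_3 = 9; y_3 = 6; w_3 = 5.5; h_3 = 2.5; x_4 = 9; y_4 = 5.5; w_4 = 4; d_4 = 5; h_4 = 6; x_5 = 10.5; y_5 = 1.5; z_5 = 12; x_6 = 13.5; y_6 = 7; z_6 = 2.5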